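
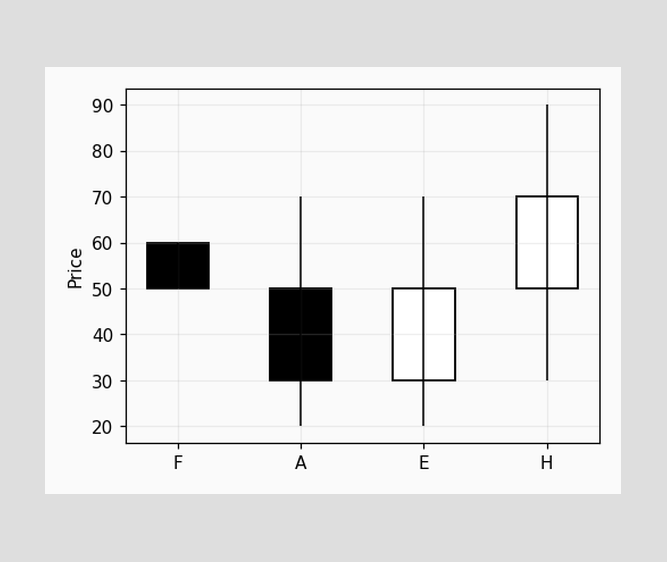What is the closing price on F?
50

The F candle closes at 50.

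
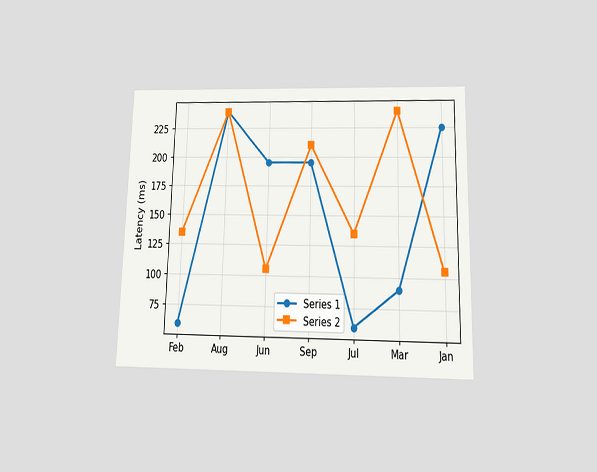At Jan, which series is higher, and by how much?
Series 1, by 120ms

The chart is viewed slightly from below. At Jan, Series 1 sits above the other line by 120ms.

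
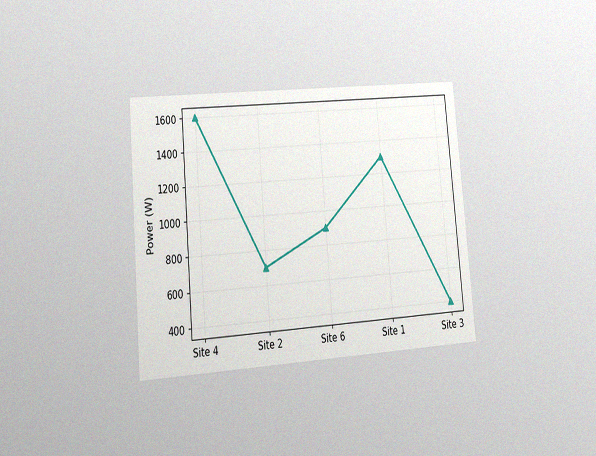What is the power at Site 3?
The chart is tilted about 5° counter-clockwise and viewed at a slight angle, with some photo noise. At Site 3, the line is at 400W.

400W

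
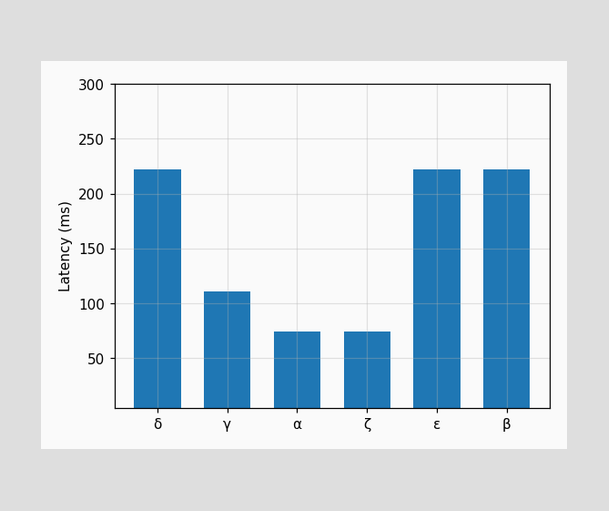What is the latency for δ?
222ms

Reading along the chart's y-axis, the δ bar reaches 222ms.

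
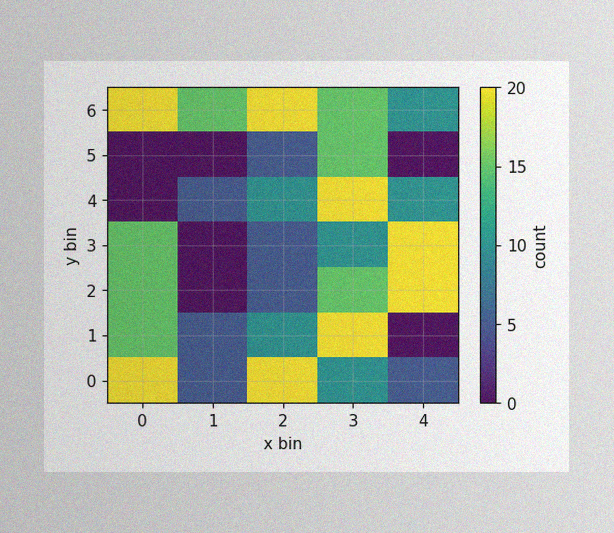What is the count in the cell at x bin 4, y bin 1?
The image has some photo noise and uneven lighting. Matching the cell (4, 1) against the colorbar gives 0.

0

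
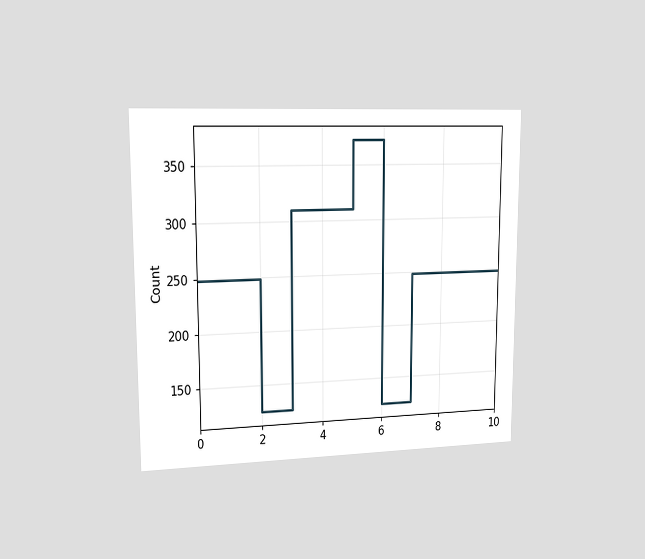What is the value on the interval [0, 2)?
The chart is viewed slightly from the left. On [0, 2) the step sits at 248.

248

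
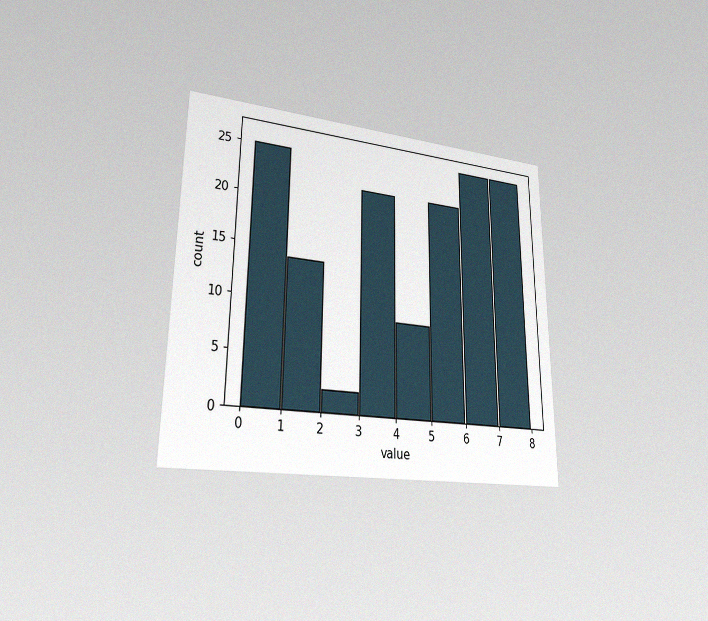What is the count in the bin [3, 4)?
22

The chart is viewed at a slight angle, with some photo noise. The [3, 4) bin has height 22.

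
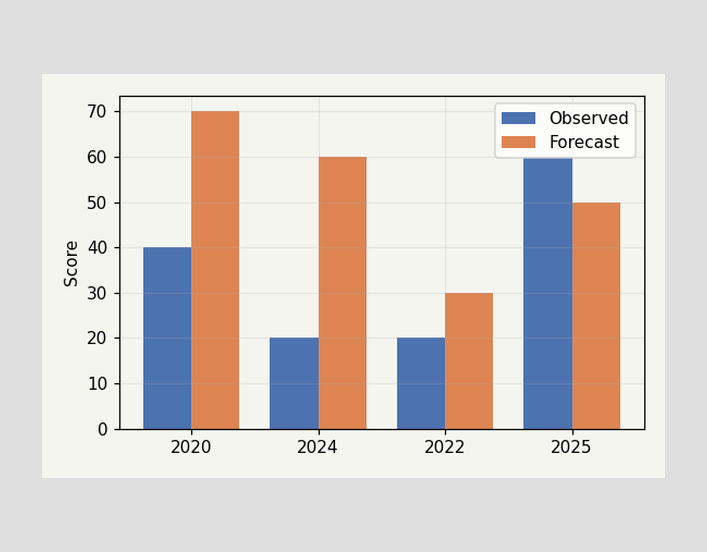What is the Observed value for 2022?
The Observed bar at 2022 reaches 20 on the y-axis.

20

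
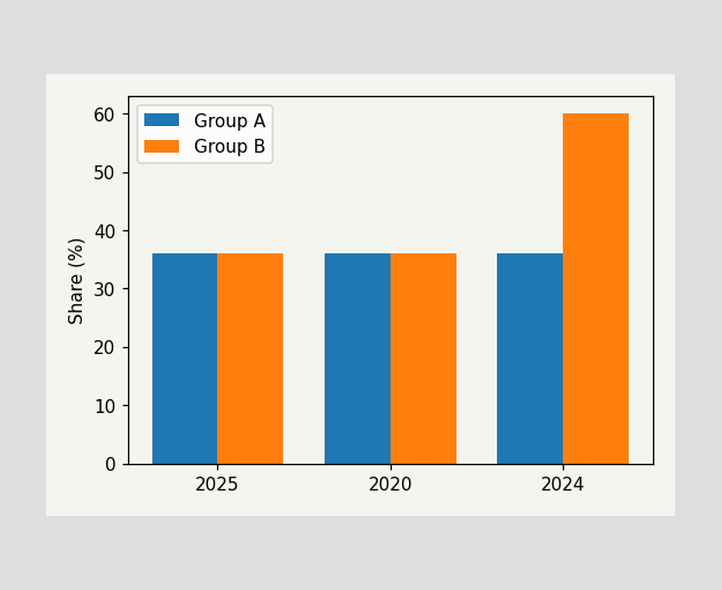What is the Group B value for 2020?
The Group B bar at 2020 reaches 36% on the y-axis.

36%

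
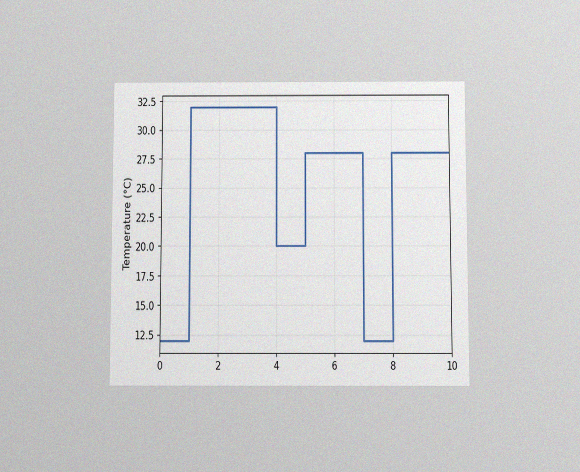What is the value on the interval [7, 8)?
12°C

The chart is viewed slightly from below, with some photo noise. On [7, 8) the step sits at 12°C.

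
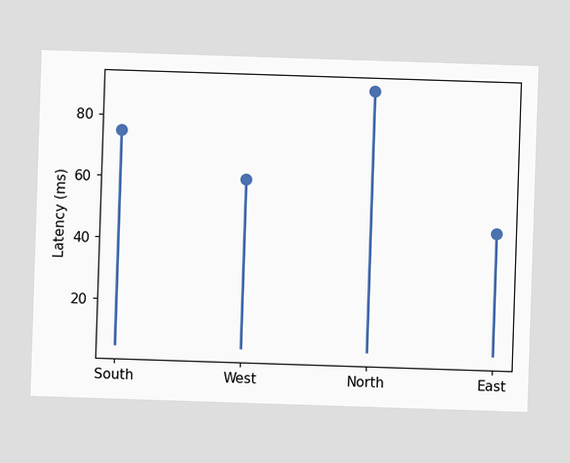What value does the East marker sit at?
45ms

The East marker sits at 45ms.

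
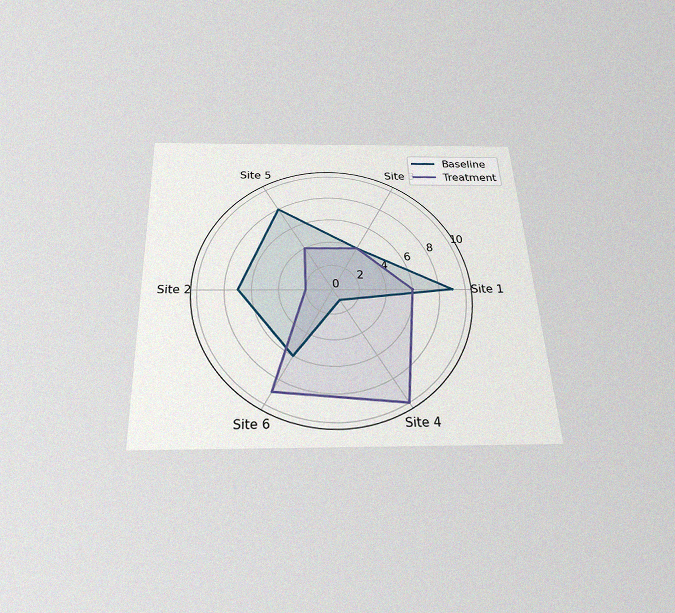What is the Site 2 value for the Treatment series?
The chart is tilted about 3° counter-clockwise and viewed slightly from below, with some photo noise. On the Site 2 axis, Treatment reaches 2.

2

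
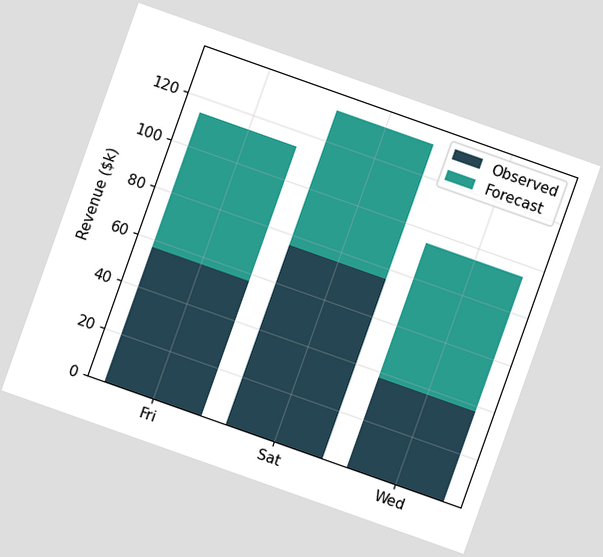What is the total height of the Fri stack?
The chart is tilted about 19° clockwise. The Fri stack's top reaches $114k on the y-axis.

$114k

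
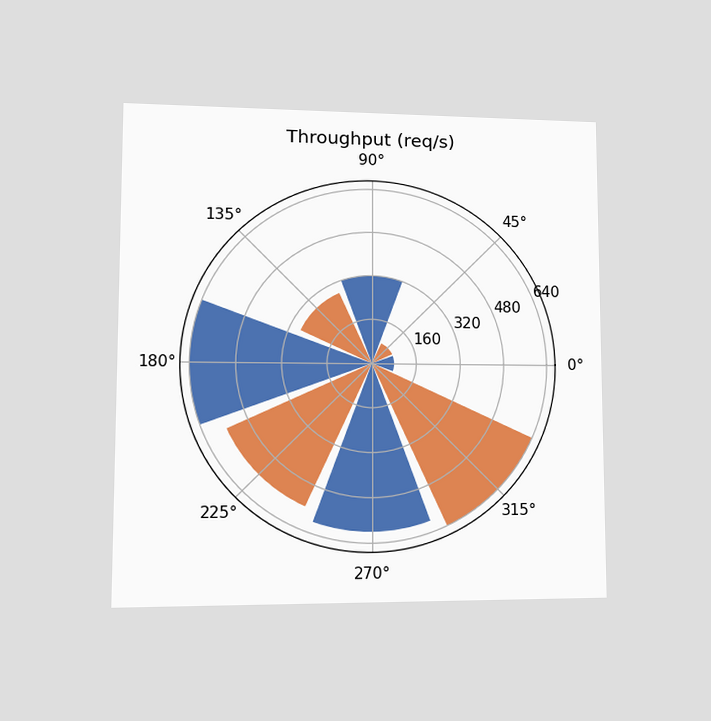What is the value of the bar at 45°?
80req/s

The chart is viewed at a slight angle. The bar at 45° reaches 80req/s on the radial axis.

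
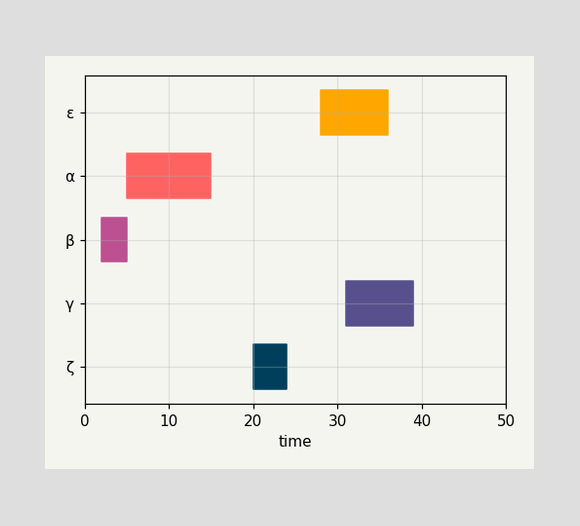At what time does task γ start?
31

The γ bar begins at t=31.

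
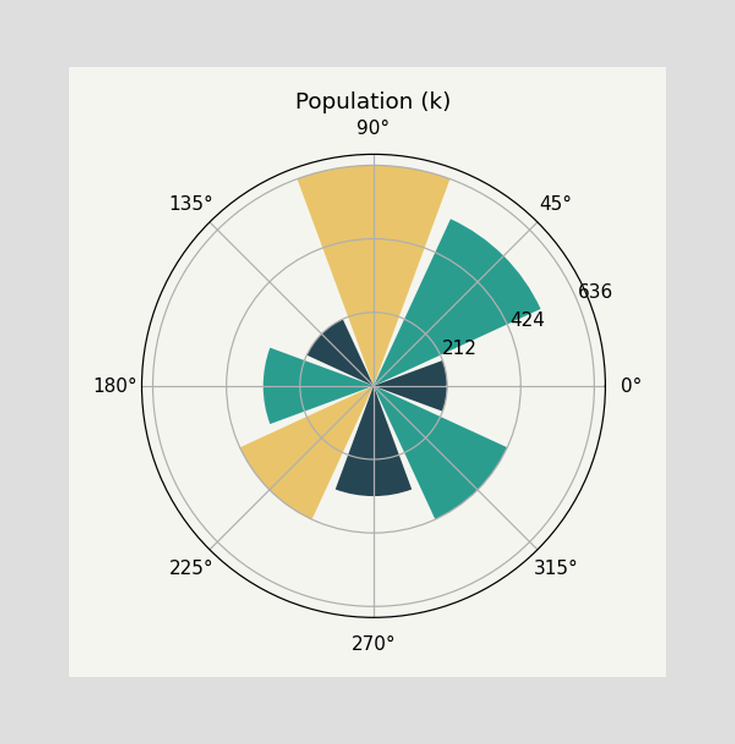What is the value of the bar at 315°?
The bar at 315° reaches 424k on the radial axis.

424k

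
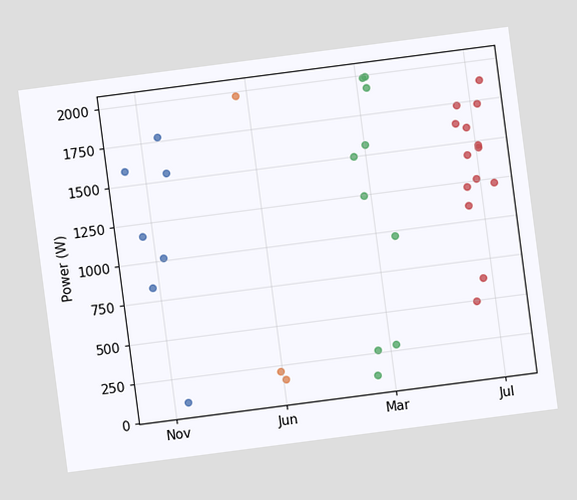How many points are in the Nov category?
The chart is tilted about 7° counter-clockwise. Counting the markers in the Nov column gives 7.

7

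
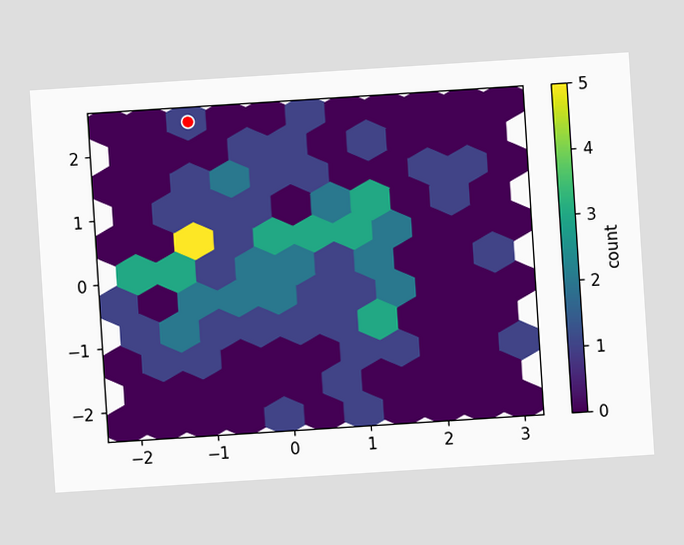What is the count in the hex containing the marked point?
1

The chart is tilted about 4° counter-clockwise. The marked hex reads 1 on the colorbar.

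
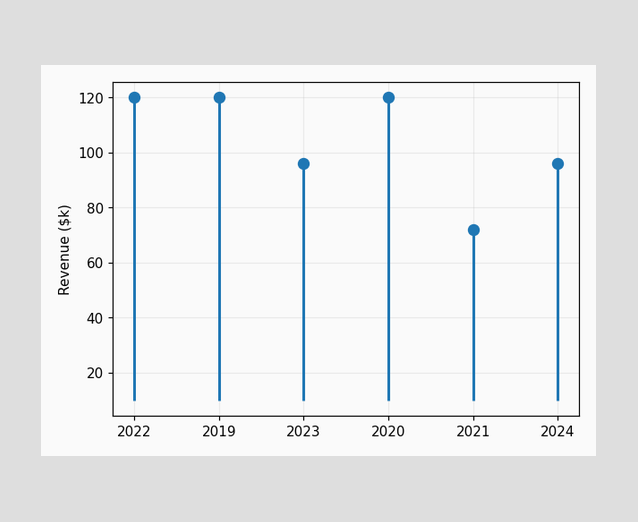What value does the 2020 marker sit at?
The 2020 marker sits at $120k.

$120k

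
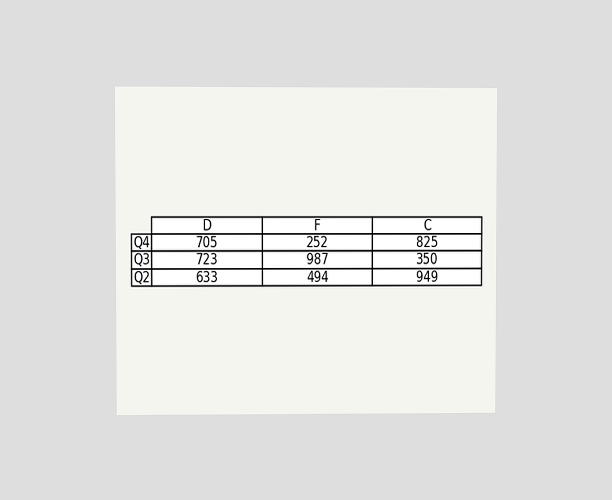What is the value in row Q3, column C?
350

The chart is viewed at a slight angle. The (Q3, C) cell reads 350.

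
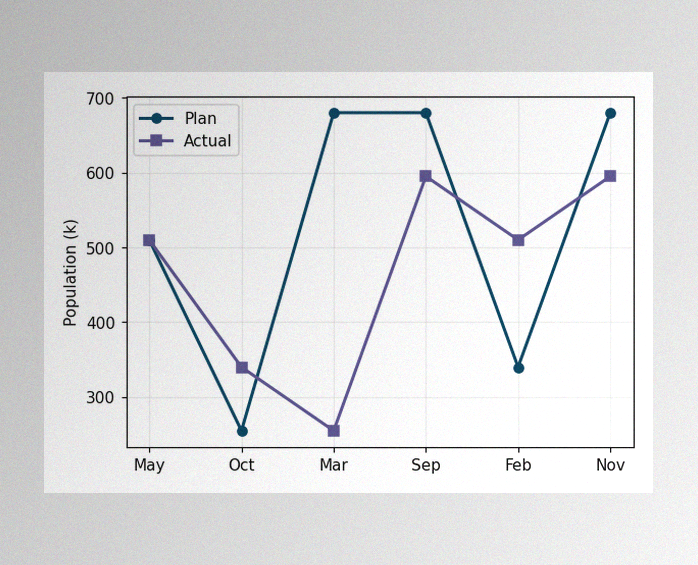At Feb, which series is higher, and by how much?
Actual, by 170k

The image has some photo noise and uneven lighting. At Feb, Actual sits above the other line by 170k.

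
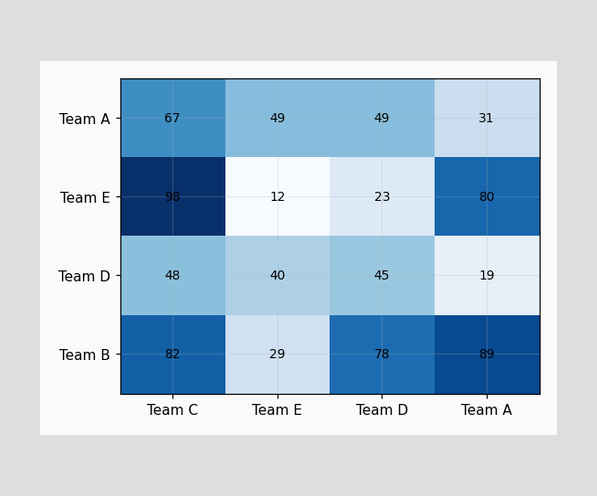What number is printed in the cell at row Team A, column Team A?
31

The (Team A, Team A) cell reads 31.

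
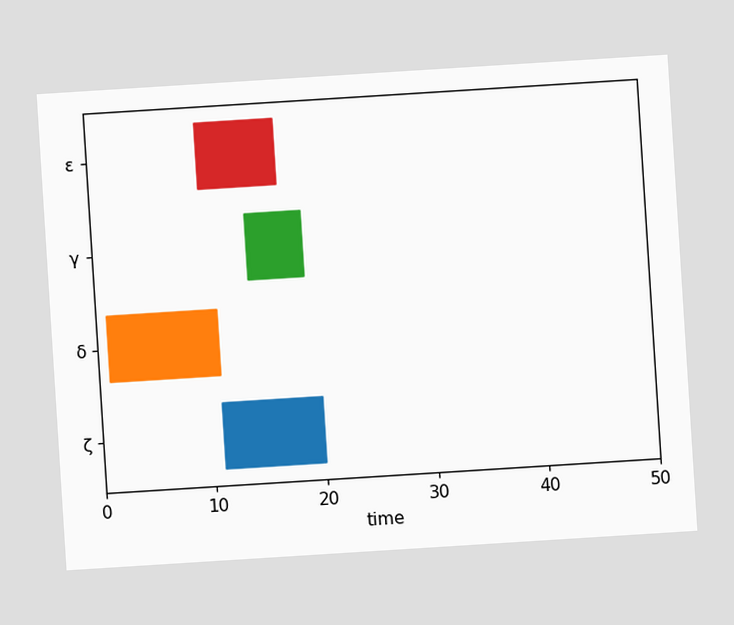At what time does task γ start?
The chart is tilted about 4° counter-clockwise. The γ bar begins at t=14.

14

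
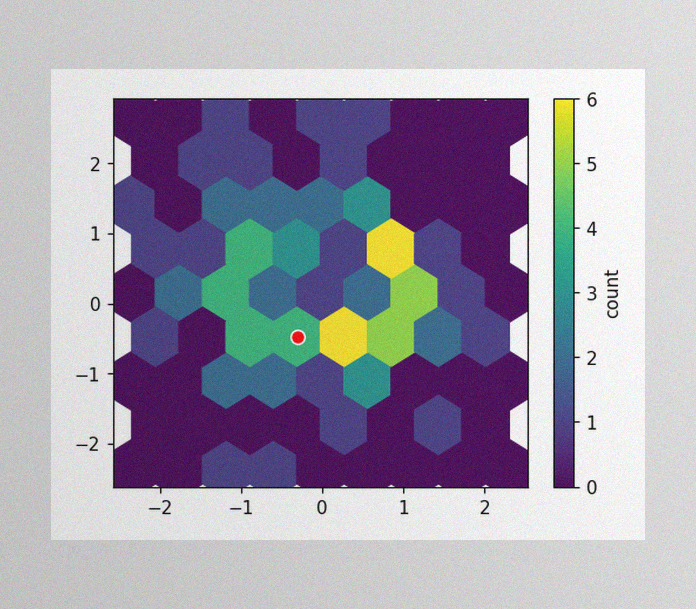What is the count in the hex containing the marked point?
The image has some photo noise and uneven lighting. The marked hex reads 4 on the colorbar.

4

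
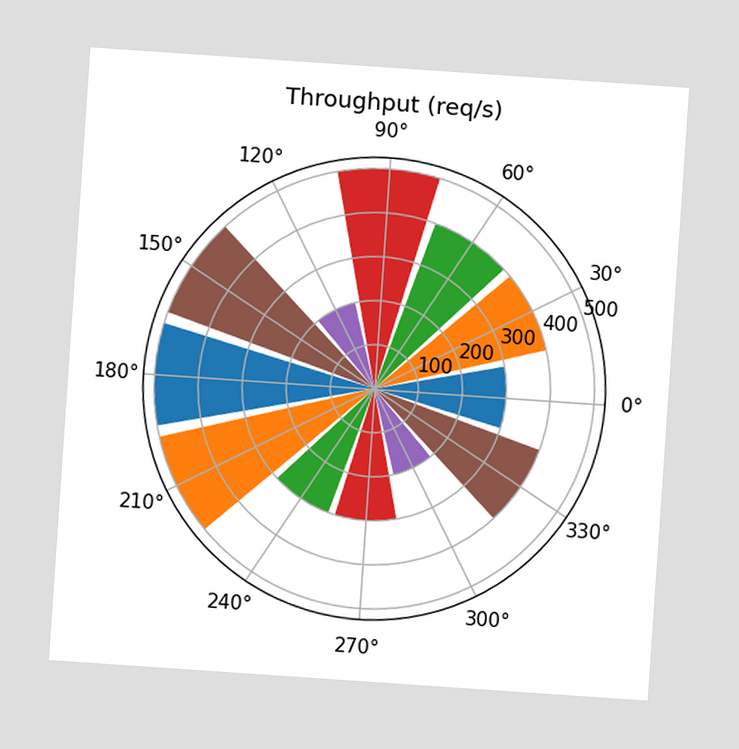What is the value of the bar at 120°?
The chart is tilted about 4° clockwise. The bar at 120° reaches 200req/s on the radial axis.

200req/s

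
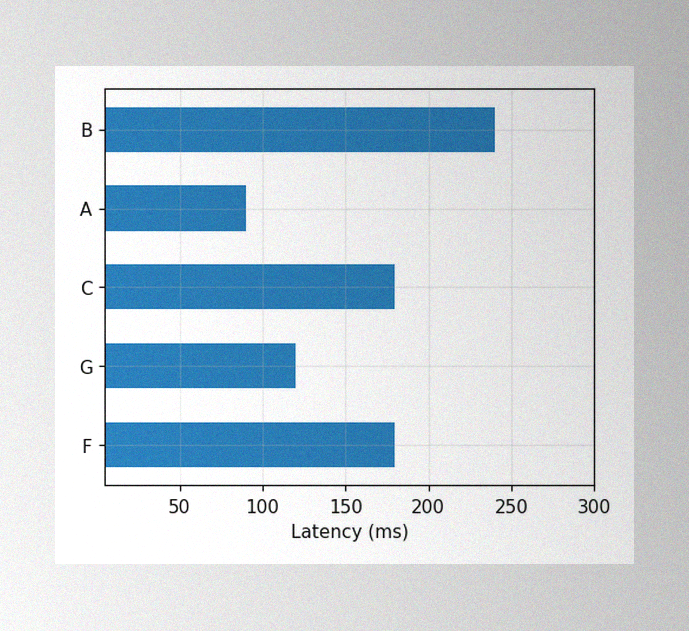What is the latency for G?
120ms

The image has some photo noise and uneven lighting. Reading along the chart's x-axis, the G bar reaches 120ms.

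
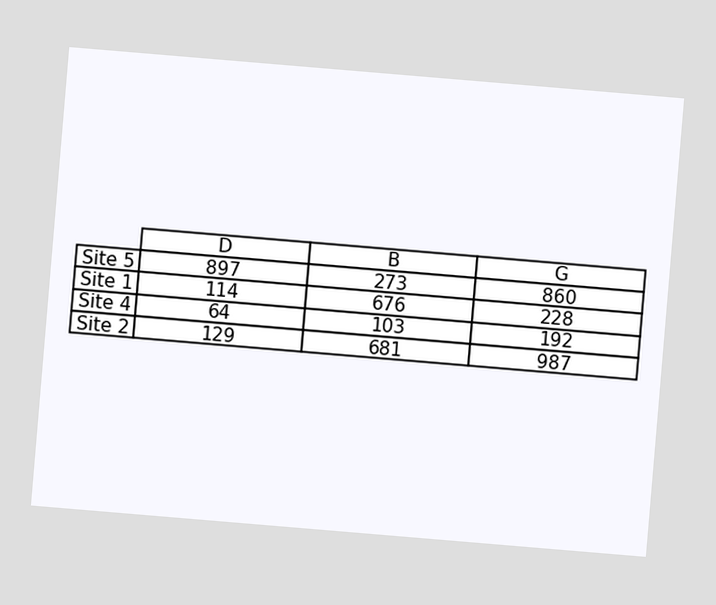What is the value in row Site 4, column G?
192

The chart is tilted about 5° clockwise. The (Site 4, G) cell reads 192.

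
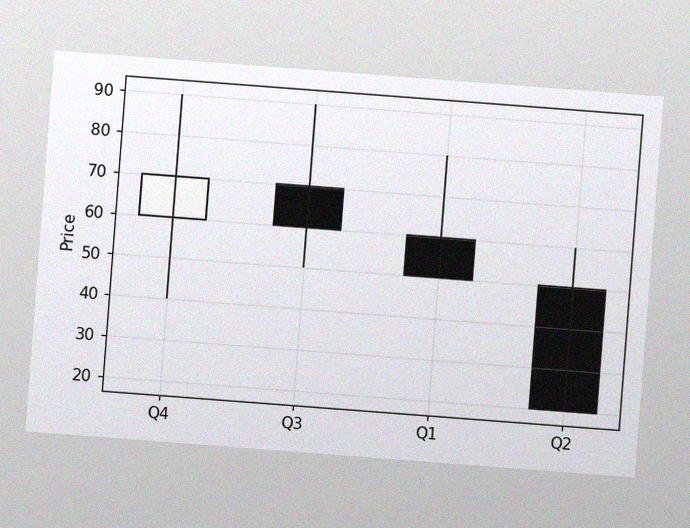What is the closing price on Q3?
60

The chart is tilted about 4° clockwise, with some photo noise. The Q3 candle closes at 60.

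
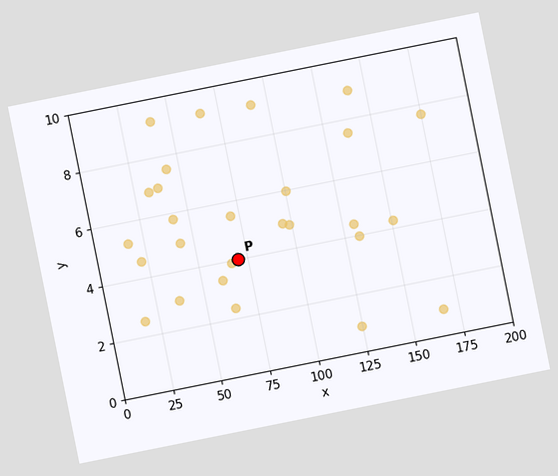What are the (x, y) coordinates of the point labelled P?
(70, 4)

The chart is tilted about 11° counter-clockwise. Following the gridlines from P to each axis, P sits at (70, 4).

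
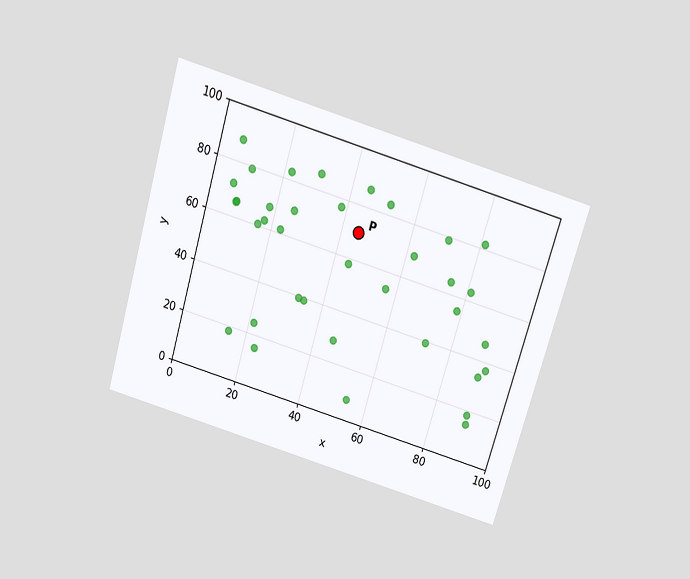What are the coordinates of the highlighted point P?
The chart is tilted about 16° clockwise and viewed slightly from above. Following the gridlines from P to each axis, P sits at (45, 70).

(45, 70)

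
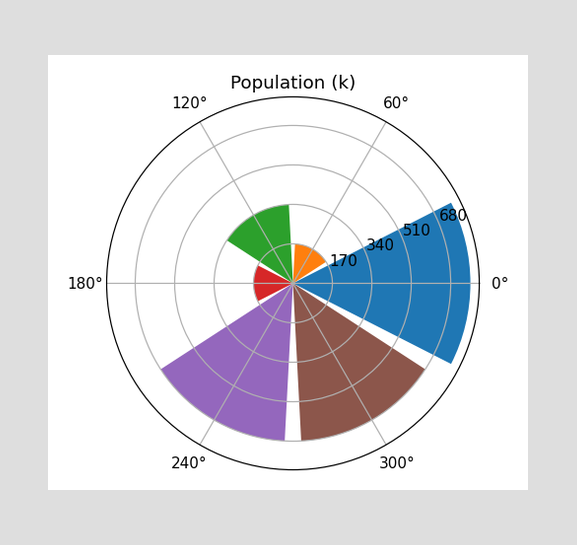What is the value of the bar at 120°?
340k

The bar at 120° reaches 340k on the radial axis.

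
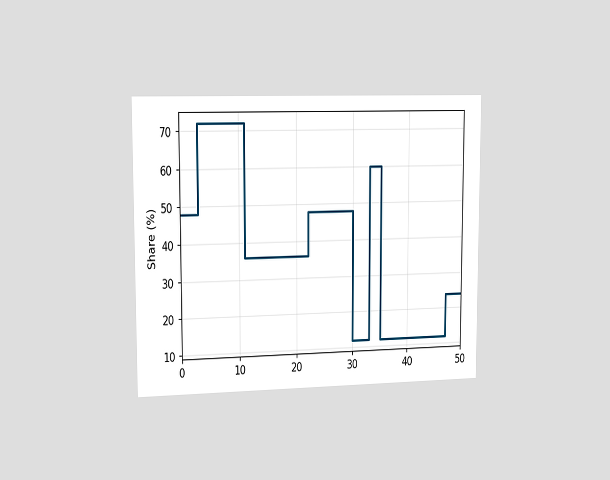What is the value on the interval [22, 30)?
48%

The chart is viewed slightly from the left. On [22, 30) the step sits at 48%.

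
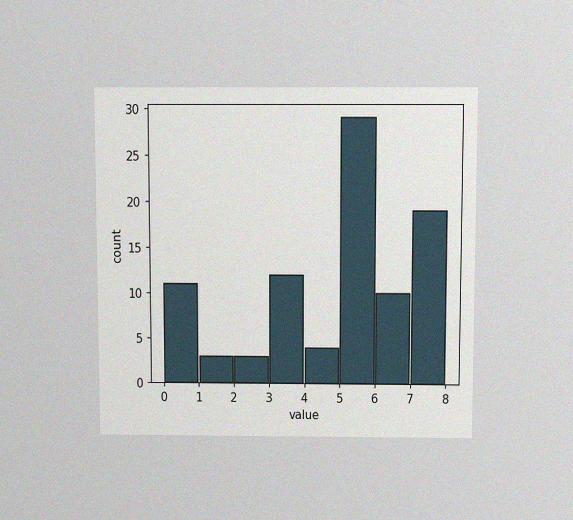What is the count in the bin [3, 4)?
12

The chart is viewed slightly from above, with some photo noise. The [3, 4) bin has height 12.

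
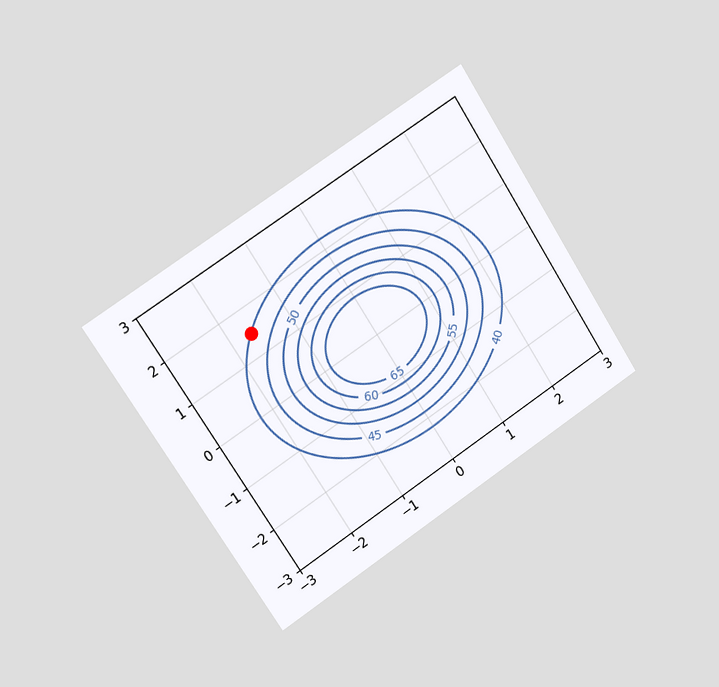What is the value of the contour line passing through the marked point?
40

The chart is tilted about 33° counter-clockwise and viewed slightly from the left. The marked point sits on the contour labelled 40.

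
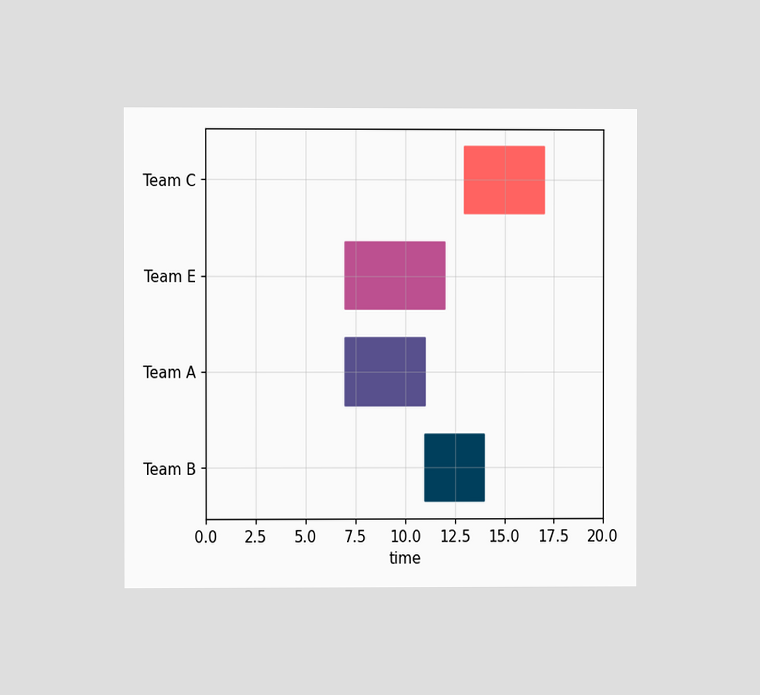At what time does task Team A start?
7

The chart is viewed at a slight angle. The Team A bar begins at t=7.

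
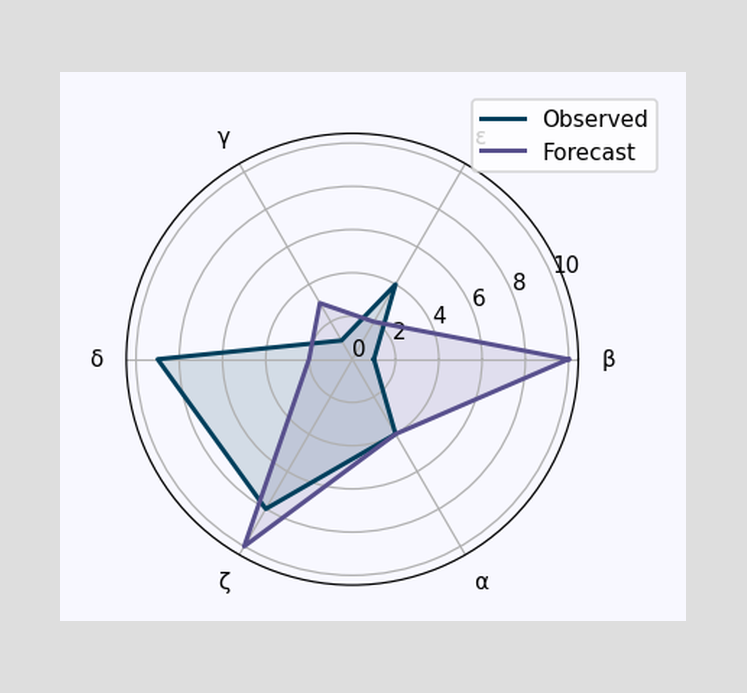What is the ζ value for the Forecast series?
10

On the ζ axis, Forecast reaches 10.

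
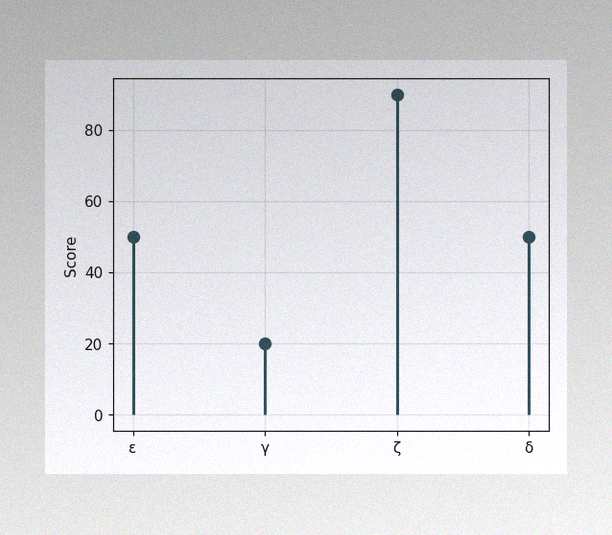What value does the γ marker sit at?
The image has some photo noise and uneven lighting. The γ marker sits at 20.

20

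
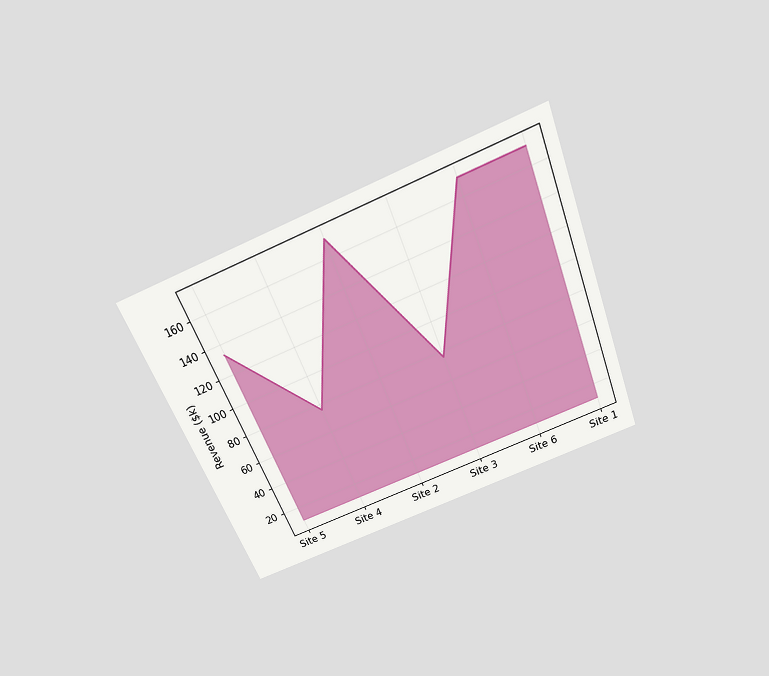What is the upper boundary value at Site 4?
$76k

The chart is tilted about 22° counter-clockwise and viewed slightly from above. At Site 4 the upper boundary is at $76k.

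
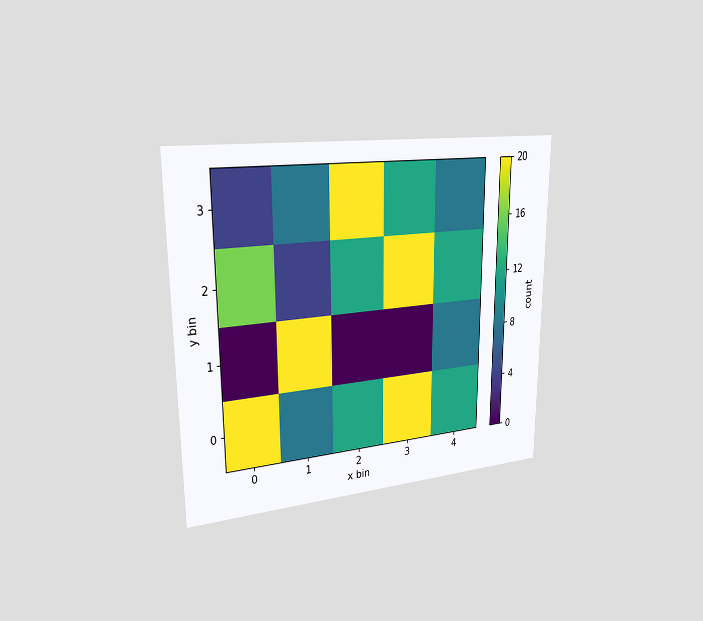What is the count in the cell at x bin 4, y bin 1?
8

The chart is viewed slightly from the left. Matching the cell (4, 1) against the colorbar gives 8.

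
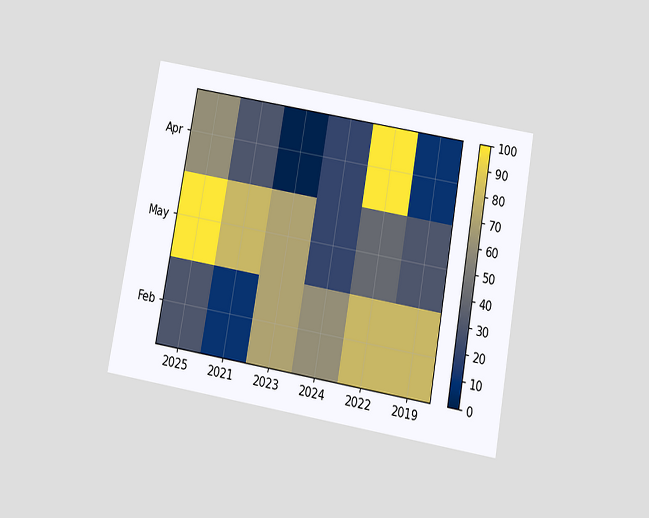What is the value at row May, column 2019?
30

The chart is tilted about 10° clockwise and viewed slightly from below. Matching cell (May, 2019) against the colorbar gives 30.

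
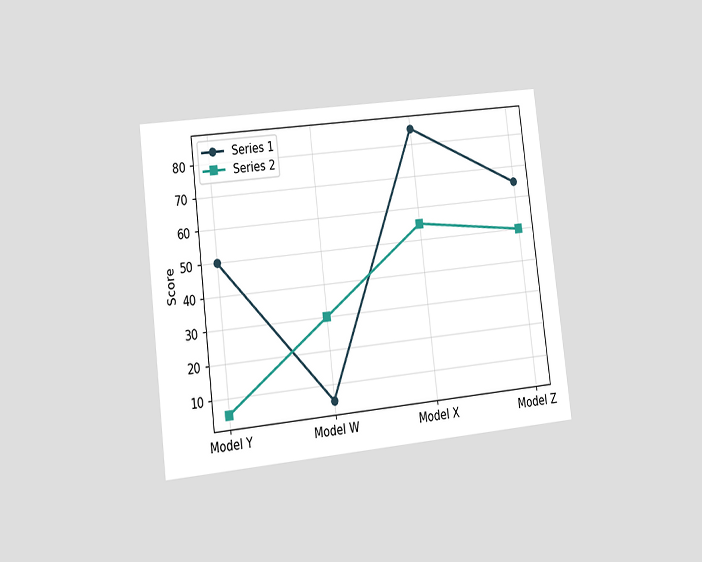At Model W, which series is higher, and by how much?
The chart is tilted about 7° counter-clockwise and viewed slightly from the left. At Model W, Series 2 sits above the other line by 25.

Series 2, by 25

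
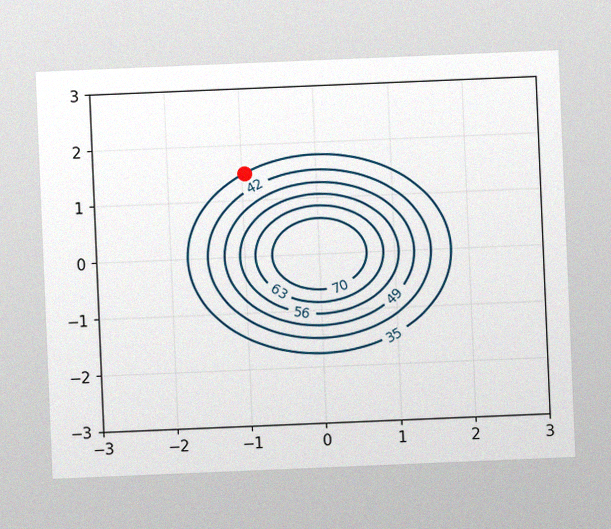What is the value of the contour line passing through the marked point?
The chart is tilted about 2° counter-clockwise, with some photo noise. The marked point sits on the contour labelled 35.

35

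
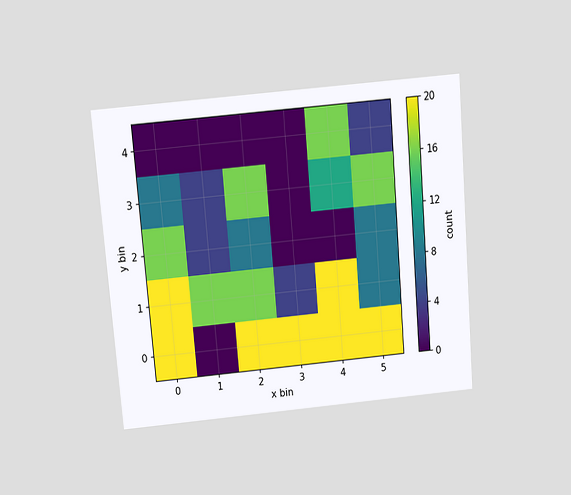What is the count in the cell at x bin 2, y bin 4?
The chart is tilted about 5° counter-clockwise and viewed slightly from above. Matching the cell (2, 4) against the colorbar gives 0.

0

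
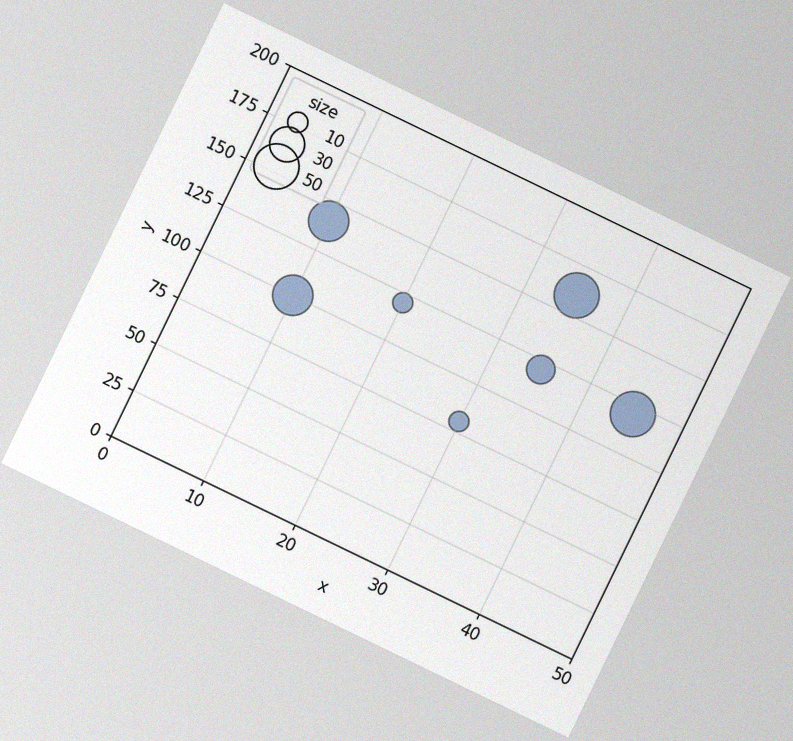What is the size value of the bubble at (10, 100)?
The chart is tilted about 26° clockwise, with some photo noise. Matching the bubble at (10, 100) against the size legend gives 40.

40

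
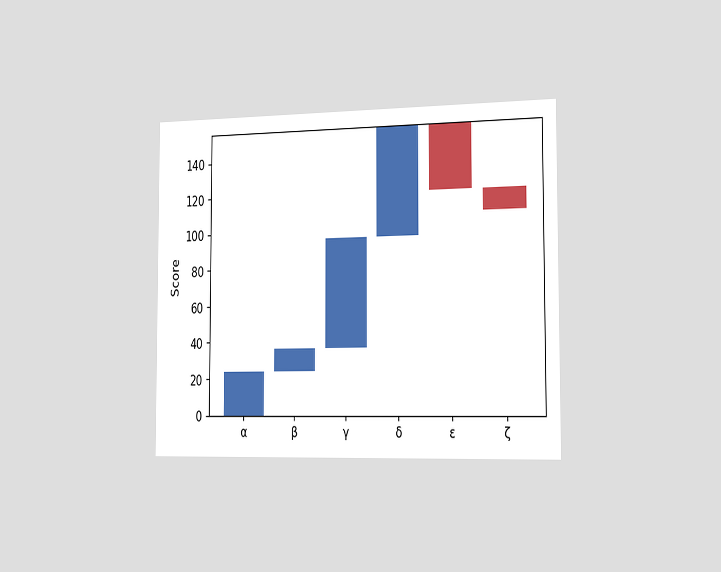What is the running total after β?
The chart is viewed slightly from the right. After β the running total reaches 36.

36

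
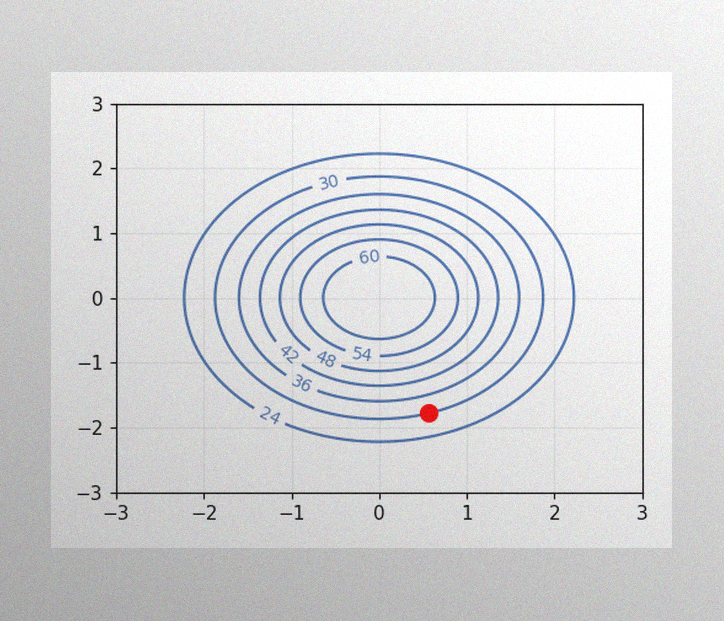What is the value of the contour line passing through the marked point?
30

The image has some photo noise and uneven lighting. The marked point sits on the contour labelled 30.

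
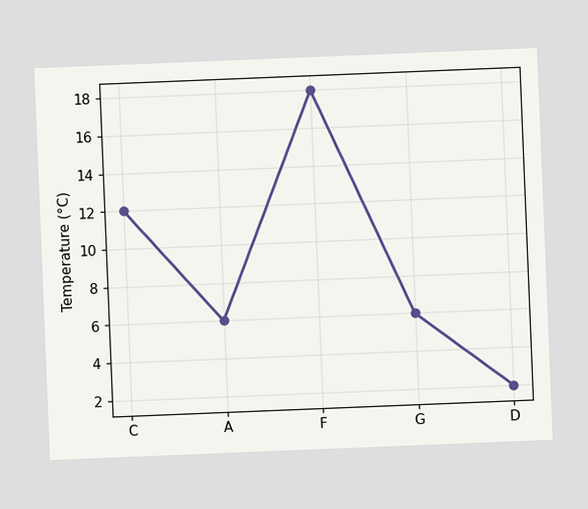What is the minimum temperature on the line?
2°C

The chart is tilted about 2° counter-clockwise. The lowest point is at D, and reading across to the y-axis gives 2°C.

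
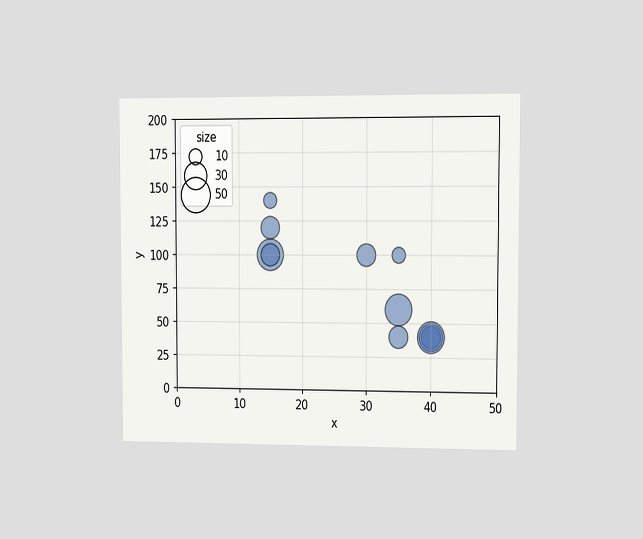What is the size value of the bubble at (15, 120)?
20

The chart is viewed at a slight angle. Matching the bubble at (15, 120) against the size legend gives 20.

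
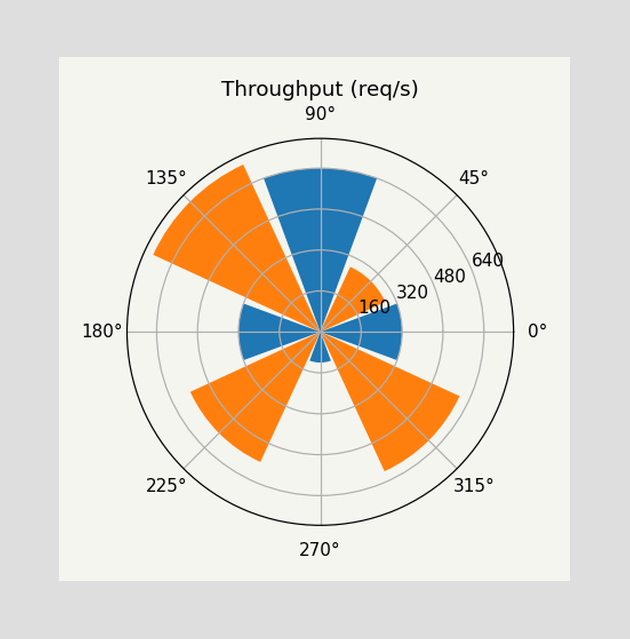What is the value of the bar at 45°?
The bar at 45° reaches 280req/s on the radial axis.

280req/s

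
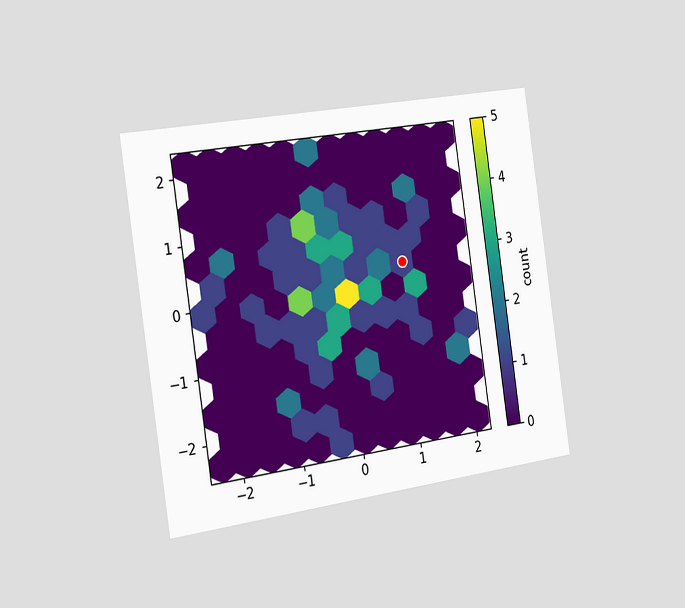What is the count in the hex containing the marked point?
1

The chart is tilted about 8° counter-clockwise and viewed slightly from the left. The marked hex reads 1 on the colorbar.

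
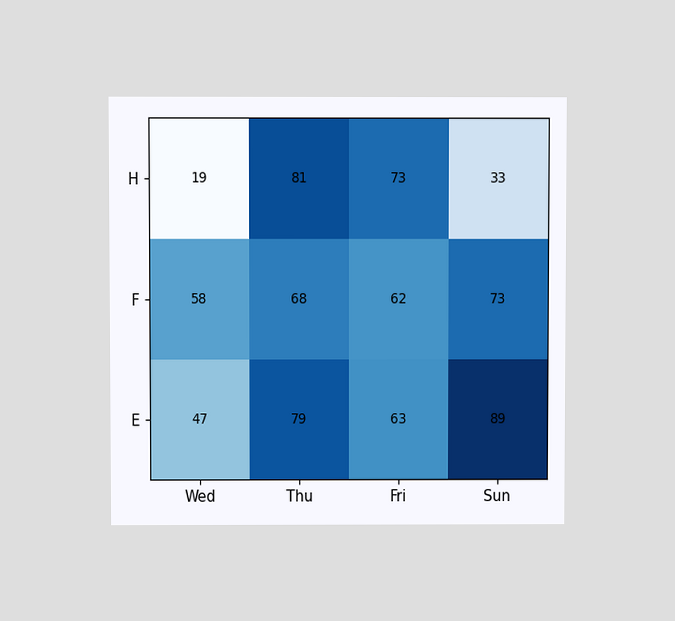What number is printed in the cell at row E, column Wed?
47

The chart is viewed at a slight angle. The (E, Wed) cell reads 47.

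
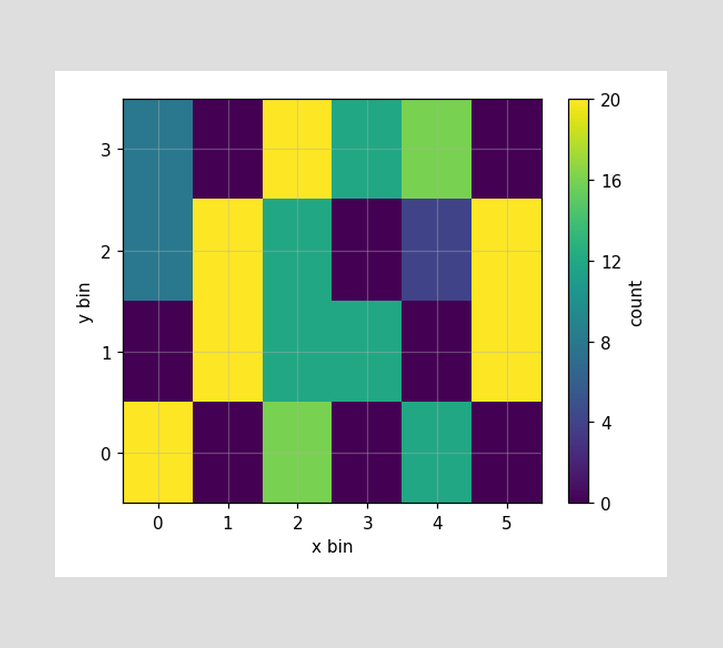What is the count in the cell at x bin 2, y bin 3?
20

Matching the cell (2, 3) against the colorbar gives 20.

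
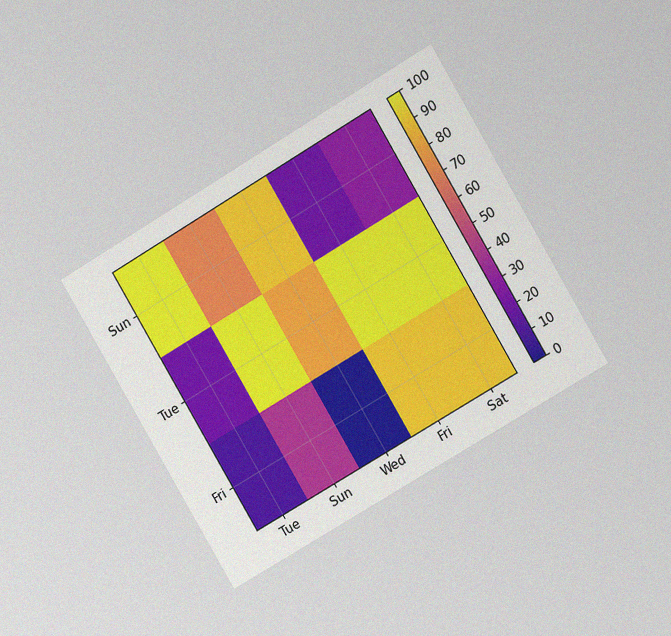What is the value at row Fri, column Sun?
The chart is tilted about 31° counter-clockwise and viewed at a slight angle, with some photo noise. Matching cell (Fri, Sun) against the colorbar gives 40.

40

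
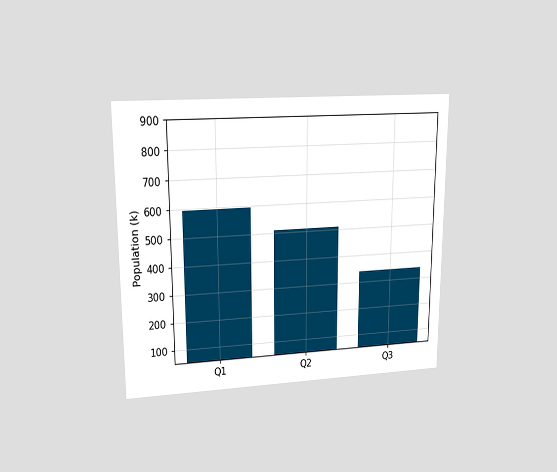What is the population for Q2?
The chart is viewed at a slight angle. Reading along the chart's y-axis, the Q2 bar reaches 510k.

510k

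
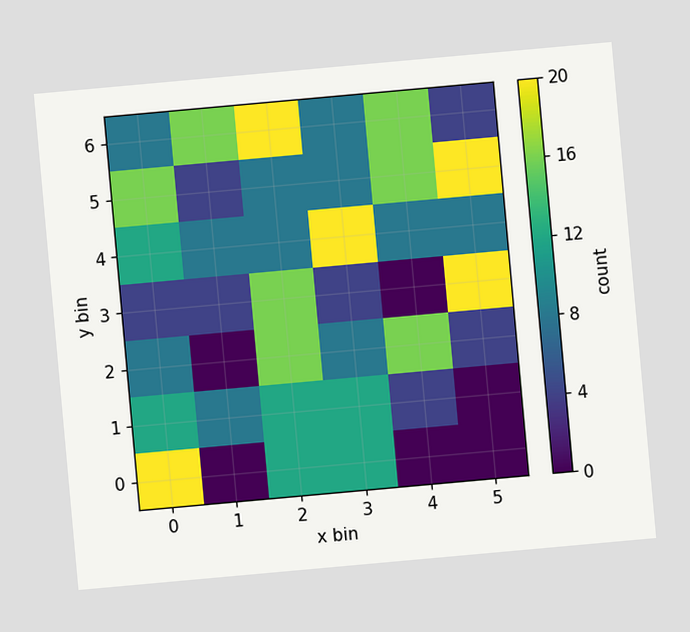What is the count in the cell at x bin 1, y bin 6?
16

The chart is tilted about 5° counter-clockwise. Matching the cell (1, 6) against the colorbar gives 16.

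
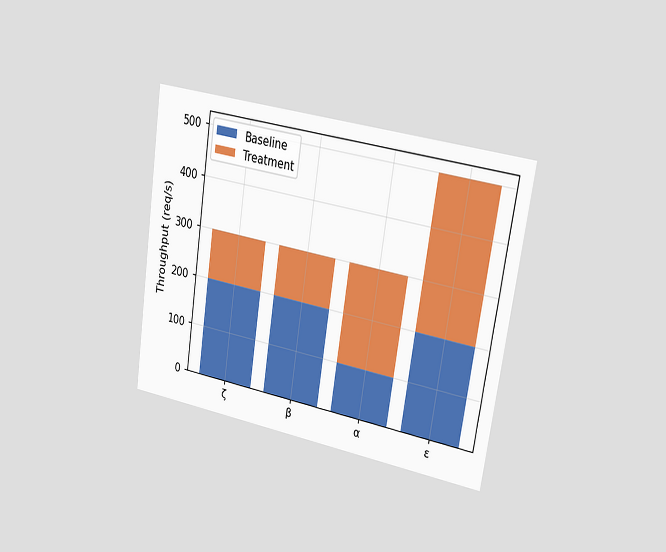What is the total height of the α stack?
300req/s

The chart is tilted about 8° clockwise and viewed slightly from the right. The α stack's top reaches 300req/s on the y-axis.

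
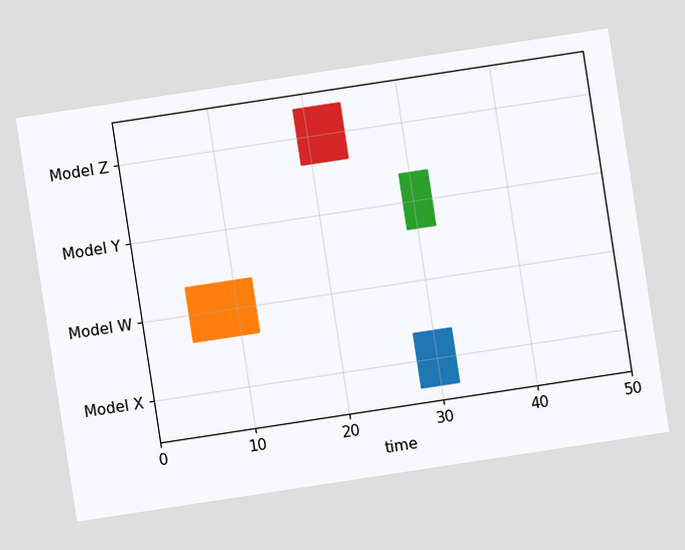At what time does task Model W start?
The chart is tilted about 9° counter-clockwise. The Model W bar begins at t=5.

5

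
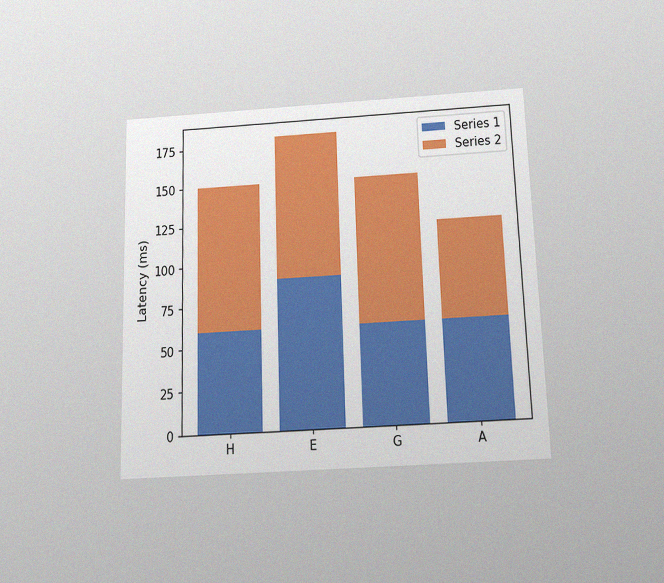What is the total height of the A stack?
The chart is viewed slightly from below, with some photo noise. The A stack's top reaches 120ms on the y-axis.

120ms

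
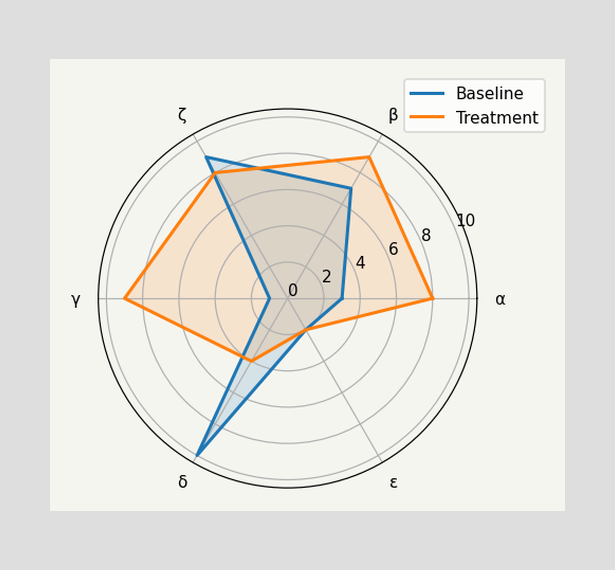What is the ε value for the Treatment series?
On the ε axis, Treatment reaches 2.

2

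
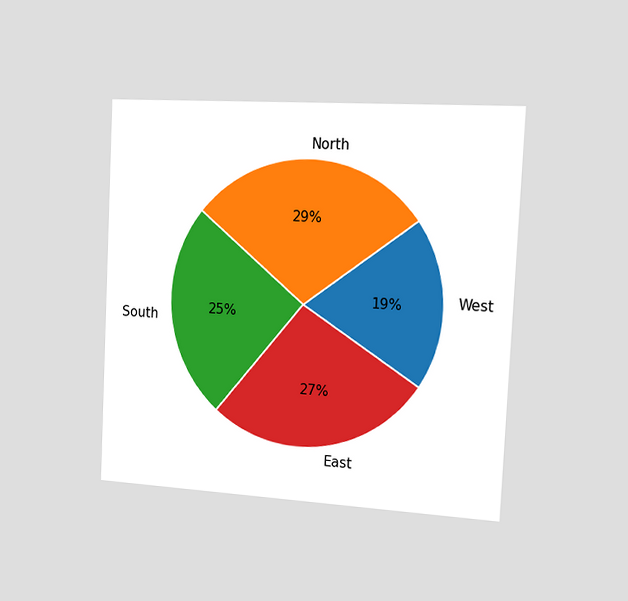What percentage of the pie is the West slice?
19%

The chart is tilted about 3° clockwise and viewed slightly from the right. The West slice takes up 19% of the pie.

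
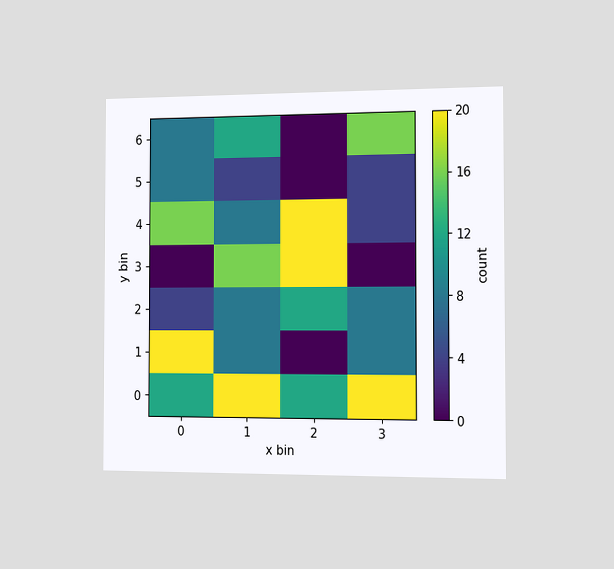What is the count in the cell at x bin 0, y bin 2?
4

The chart is viewed slightly from the right. Matching the cell (0, 2) against the colorbar gives 4.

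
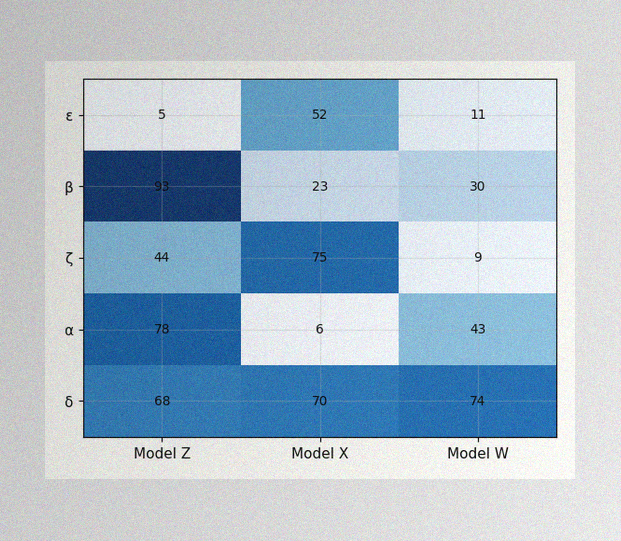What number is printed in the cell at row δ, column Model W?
74

The image has some photo noise and uneven lighting. The (δ, Model W) cell reads 74.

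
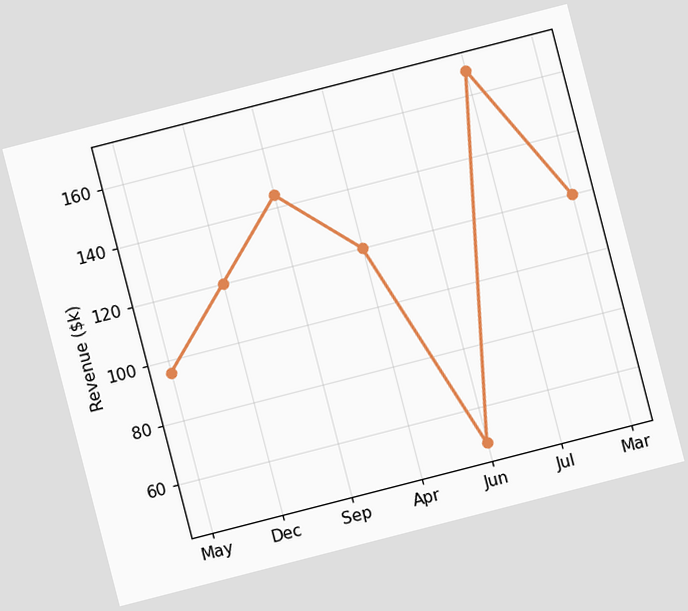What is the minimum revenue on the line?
$48k

The chart is tilted about 14° counter-clockwise. The lowest point is at Jun, and reading across to the y-axis gives $48k.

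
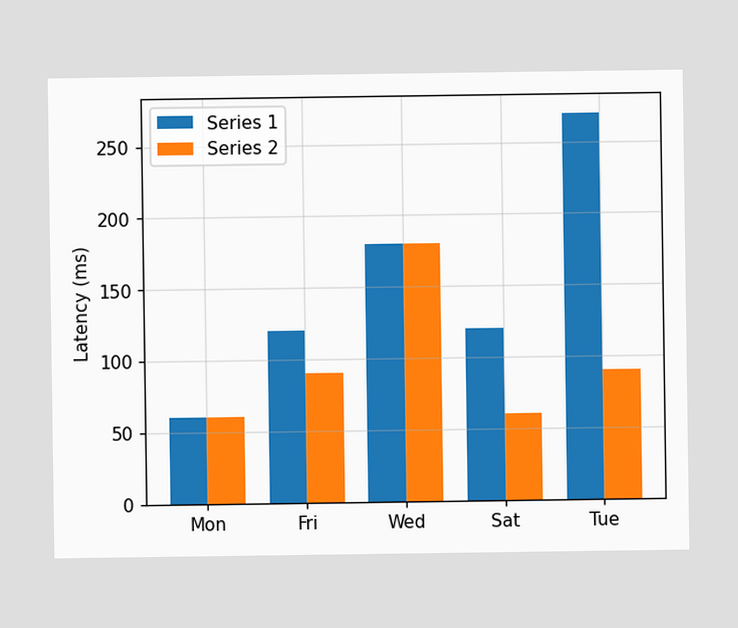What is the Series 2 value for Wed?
The Series 2 bar at Wed reaches 180ms on the y-axis.

180ms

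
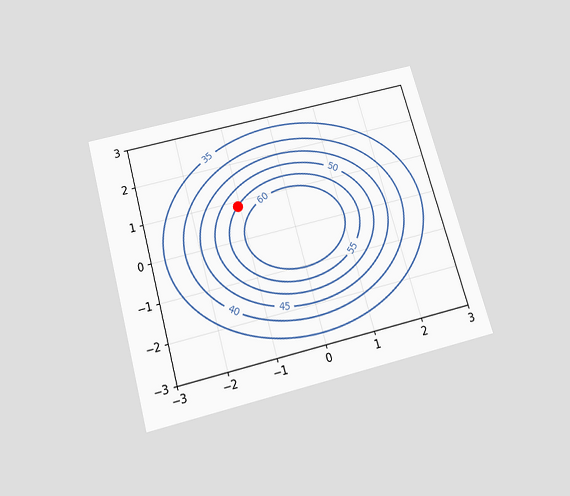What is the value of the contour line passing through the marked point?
55

The chart is tilted about 15° counter-clockwise and viewed slightly from below. The marked point sits on the contour labelled 55.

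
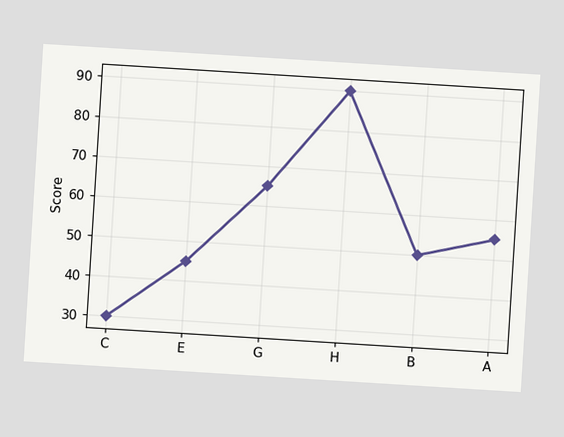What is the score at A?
55

The chart is tilted about 4° clockwise. At A, the line is at 55.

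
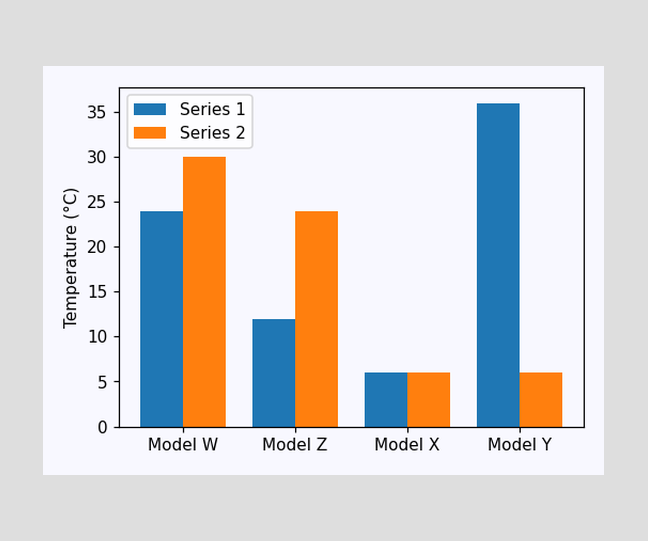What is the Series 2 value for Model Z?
The Series 2 bar at Model Z reaches 24°C on the y-axis.

24°C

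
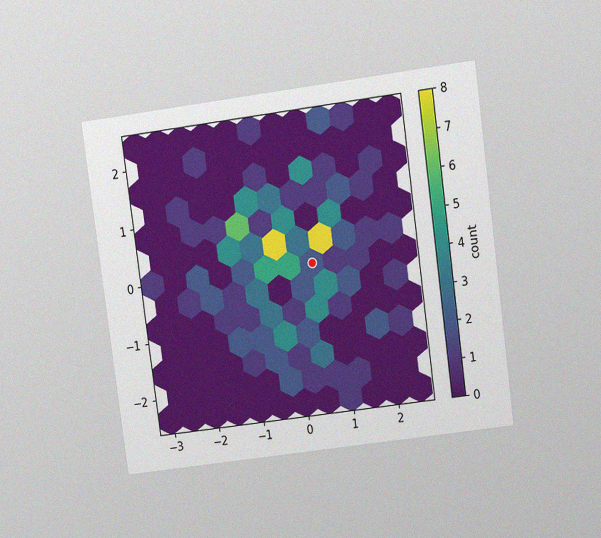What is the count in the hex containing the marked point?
The chart is tilted about 8° counter-clockwise and viewed at a slight angle, with some photo noise. The marked hex reads 2 on the colorbar.

2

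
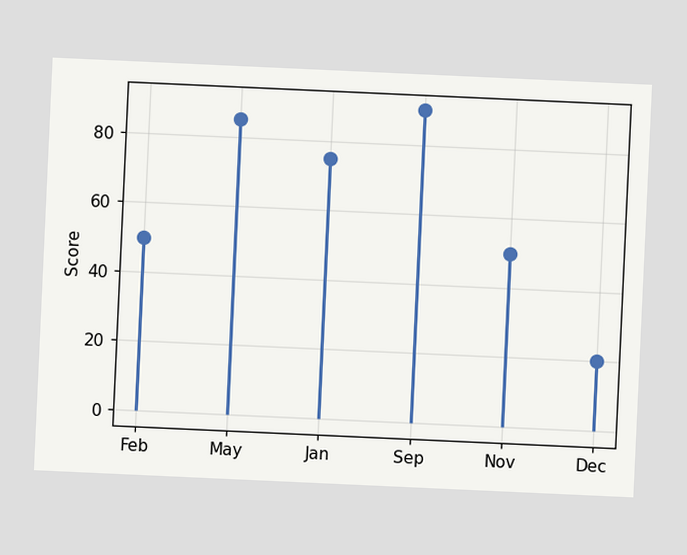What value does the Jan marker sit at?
The chart is tilted about 3° clockwise. The Jan marker sits at 75.

75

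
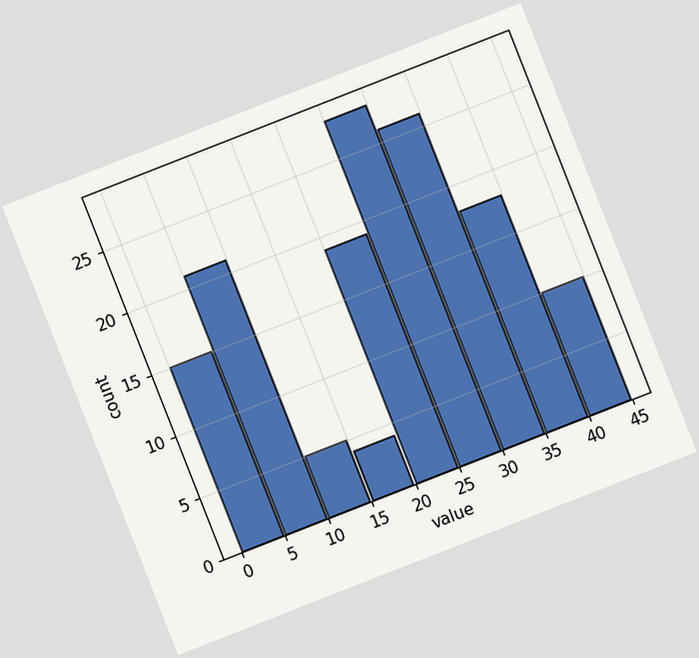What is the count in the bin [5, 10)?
The chart is tilted about 21° counter-clockwise. The [5, 10) bin has height 21.

21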